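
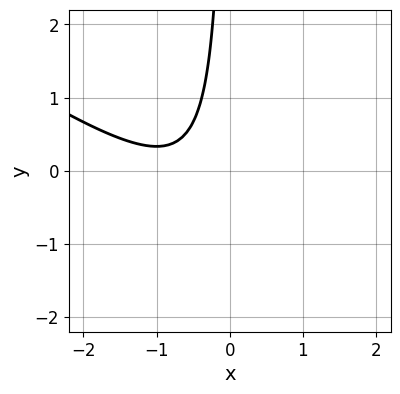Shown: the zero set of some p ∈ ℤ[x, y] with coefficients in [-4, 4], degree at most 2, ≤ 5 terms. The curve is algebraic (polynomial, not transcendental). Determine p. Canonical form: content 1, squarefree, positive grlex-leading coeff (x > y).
Degree: a generic line meets the curve in up to 2 points, so deg p = 2.
From the visible intercepts: no x-intercept at any integer in the box; it misses every integer gridline on the y-axis.
These observations pin down the coefficients.

2*x^2 + 3*x*y + 3*x + 2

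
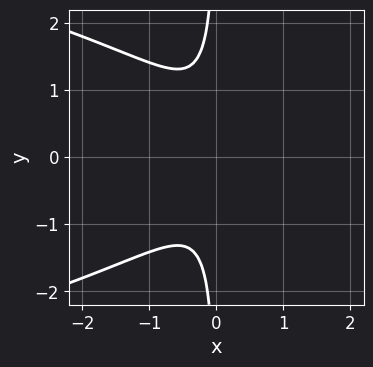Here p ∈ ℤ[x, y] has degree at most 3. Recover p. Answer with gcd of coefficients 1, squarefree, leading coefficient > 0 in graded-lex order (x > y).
1. The degree is 3 — no degree-2 curve has this shape.
2. Symmetries: mirror symmetry y ↦ −y ⇒ only even powers of y.
3. Checking where it meets the axes: no y-intercept at any integer in the box; it misses every integer gridline on the x-axis.
4. The integer polynomial consistent with all of this is the stated p.

2*x*y^2 + 3*x^2 + 1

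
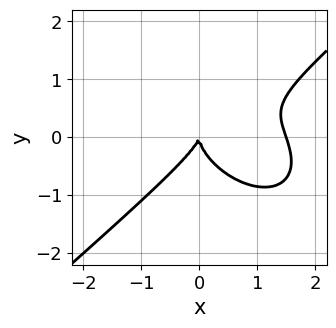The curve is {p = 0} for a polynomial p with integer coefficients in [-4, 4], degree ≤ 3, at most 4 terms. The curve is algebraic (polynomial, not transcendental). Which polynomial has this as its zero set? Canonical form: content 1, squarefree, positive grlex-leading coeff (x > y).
First, deg p = 3. No degree-2 curve has this shape.
Next, from the axis intercepts and sections: one y-axis crossing is at y = 0; one x-axis crossing is at x = 0.
Finally, these observations pin down the coefficients.

2*x^3 - 3*y^3 - 3*x^2 + x*y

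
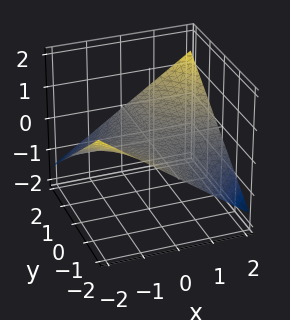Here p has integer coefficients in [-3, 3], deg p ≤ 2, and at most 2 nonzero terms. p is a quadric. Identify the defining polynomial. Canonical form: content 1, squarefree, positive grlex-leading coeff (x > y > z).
x*y - 3*z

Degree: a saddle surface; a quadric, so deg p = 2.
Against the integer gridlines: one z-axis crossing is at z = 0; the visible y-axis segment lies entirely on the surface.
These observations pin down the coefficients. Check: (-1, 0, 0) on the x-axis lies on the surface, and p(-1, 0, 0) = 0. ✓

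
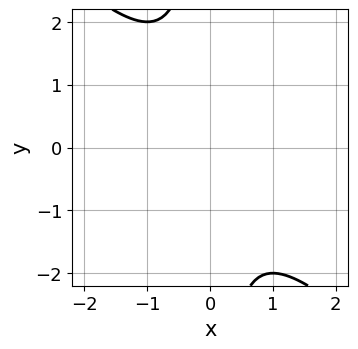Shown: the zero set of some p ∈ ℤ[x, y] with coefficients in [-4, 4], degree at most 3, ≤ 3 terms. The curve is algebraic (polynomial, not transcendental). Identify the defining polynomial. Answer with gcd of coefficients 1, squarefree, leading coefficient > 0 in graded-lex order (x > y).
x^2 + x*y + 1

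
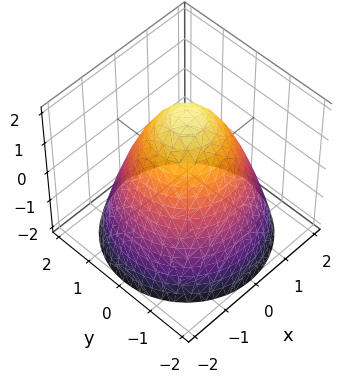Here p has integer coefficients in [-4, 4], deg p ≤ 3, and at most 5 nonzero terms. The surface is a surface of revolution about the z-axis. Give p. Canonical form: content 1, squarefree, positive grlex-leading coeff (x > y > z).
1. deg p = 2.
2. By symmetry, the surface is invariant under rotation about z: p = q(x² + y², z).
3. Reading off the gridlines: a circular section at z = -1 has radius between 1 and 2; it crosses the z-axis at the gridline z = 2.
4. Solving for integer coefficients yields p as stated.

x^2 + y^2 + z - 2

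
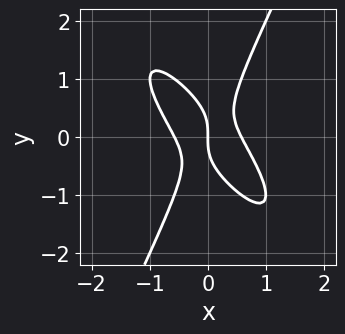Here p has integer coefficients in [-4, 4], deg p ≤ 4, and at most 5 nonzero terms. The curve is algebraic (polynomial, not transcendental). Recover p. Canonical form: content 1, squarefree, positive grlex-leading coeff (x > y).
Degree: a generic line meets the curve in up to 3 points, so deg p = 3.
Reading off the gridlines: it meets the y-axis at y = 0 (among the integer gridlines); it crosses the x-axis at the gridline x = 0.
Solving for integer coefficients yields p as stated.

3*x^3 + 3*x^2*y - y^3 - x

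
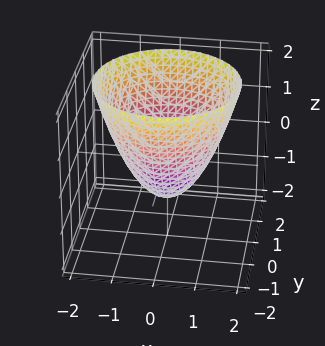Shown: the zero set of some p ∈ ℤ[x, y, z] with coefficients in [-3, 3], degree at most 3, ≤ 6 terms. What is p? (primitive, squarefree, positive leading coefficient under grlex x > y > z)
The degree is 2 — no degree-1 surface has this shape.
Symmetry: every cross-section ⟂ z is a circle, so x, y appear only via x² + y².
Reading off the gridlines: among the integer gridlines, it crosses the y-axis at y ∈ {-1, 1}; the x-axis gridline crossings are at x ∈ {-1, 1}; a circular section at z = 0 has radius exactly 1; it crosses the z-axis at the gridline z = -1.
Matching integer coefficients to the picture gives p.

x^2 + y^2 - z - 1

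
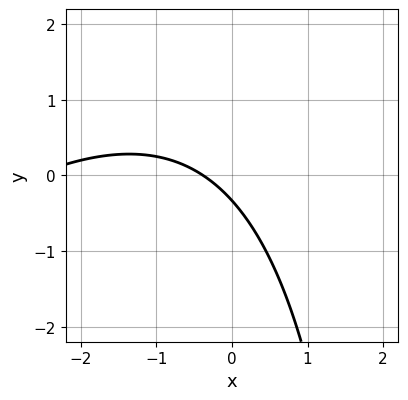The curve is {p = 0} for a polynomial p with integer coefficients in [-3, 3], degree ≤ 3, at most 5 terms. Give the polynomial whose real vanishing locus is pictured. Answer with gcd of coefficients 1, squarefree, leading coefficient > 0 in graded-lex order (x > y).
x^2 - x*y + 3*x + 3*y + 1

1. The degree is 2 — a generic line meets the curve in up to 2 points.
2. Matching integer coefficients to the picture gives p.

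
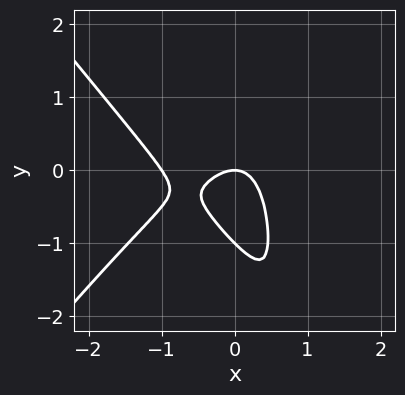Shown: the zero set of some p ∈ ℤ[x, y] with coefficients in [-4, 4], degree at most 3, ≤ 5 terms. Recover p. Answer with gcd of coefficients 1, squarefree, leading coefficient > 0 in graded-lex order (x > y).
The degree is 3 — no degree-2 curve has this shape.
Observable constraints: among the integer gridlines, it crosses the x-axis at x ∈ {-1, 0}; among the integer gridlines, it crosses the y-axis at y ∈ {-1, 0}.
Solving for integer coefficients yields p as stated.

3*x^3 - 2*x*y^2 + 3*x^2 + 2*y^2 + 2*y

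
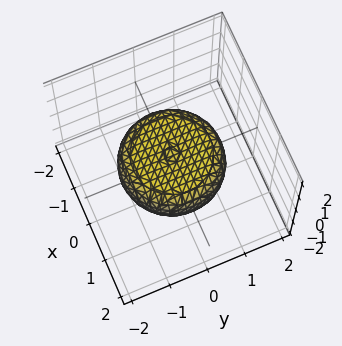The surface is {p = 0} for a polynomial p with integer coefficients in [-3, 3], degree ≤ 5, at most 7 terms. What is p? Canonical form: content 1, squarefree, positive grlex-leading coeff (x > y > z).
x^4 + 2*x^2*y^2 + y^4 - x^2 - y^2 + 3*z^2 - 1

1. The degree is 4 — the shape is more complex than any degree-3 surface.
2. Symmetries: rotational symmetry about the z-axis ⇒ p depends on x, y only through x² + y².
3. Against the integer gridlines: a circular section at z = 0 has radius between 1 and 2.
4. Putting this together gives p.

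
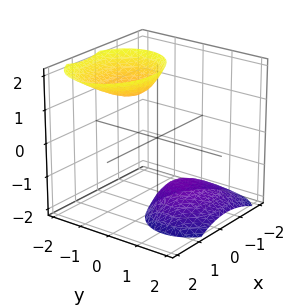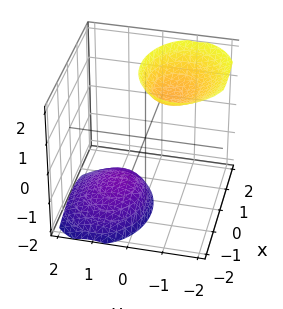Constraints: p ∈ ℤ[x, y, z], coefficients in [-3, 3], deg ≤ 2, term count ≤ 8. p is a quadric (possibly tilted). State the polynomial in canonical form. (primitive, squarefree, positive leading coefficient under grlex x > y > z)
2*x^2 - x*z + 3*y^2 + 3*y*z - z^2 + 3

1. There are 2 components.
2. Degree: a generic line meets the surface in up to 2 points, so deg p = 2.
3. Reading off the gridlines: it misses every integer gridline on the y-axis; no x-intercept at any integer in the box.
4. These observations pin down the coefficients.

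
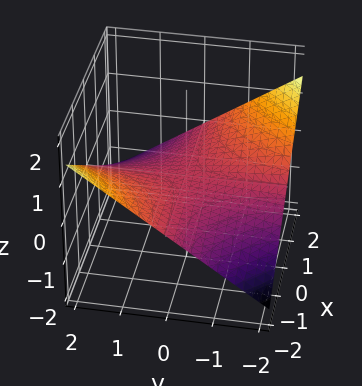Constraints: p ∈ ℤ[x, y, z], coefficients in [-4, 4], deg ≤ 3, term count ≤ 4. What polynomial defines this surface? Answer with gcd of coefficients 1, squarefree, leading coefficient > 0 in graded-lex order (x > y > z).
x*y + 3*z

1. deg p = 2.
2. From the visible intercepts: every point of the x-axis in the box is on the surface; one z-axis crossing is at z = 0.
3. Putting this together gives p.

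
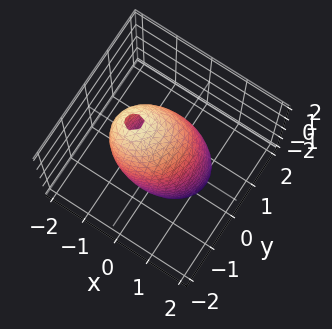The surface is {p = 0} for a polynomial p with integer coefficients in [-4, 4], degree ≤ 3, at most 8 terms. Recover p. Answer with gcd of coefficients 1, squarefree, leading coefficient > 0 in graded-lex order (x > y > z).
3*x^2 - x*y + 2*x*z + 3*y^2 + z^2 - 3

First, deg p = 2. No degree-1 surface has this shape.
Next, reading off the gridlines: among the integer gridlines, it crosses the x-axis at x ∈ {-1, 1}; among the integer gridlines, it crosses the y-axis at y ∈ {-1, 1}.
Finally, together with the visible shape, these determine p as stated.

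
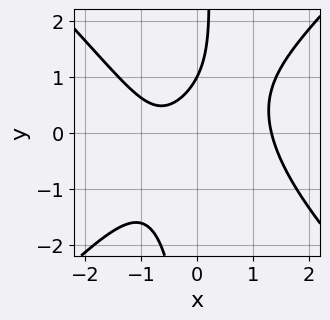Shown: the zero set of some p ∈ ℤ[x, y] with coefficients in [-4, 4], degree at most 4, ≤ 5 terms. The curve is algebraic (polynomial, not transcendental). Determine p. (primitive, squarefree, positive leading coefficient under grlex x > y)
x^3 - x*y^2 - x + y - 1

The degree is 3 — the shape is more complex than any degree-2 curve.
Observable constraints: one y-axis crossing is at y = 1.
Putting this together gives p.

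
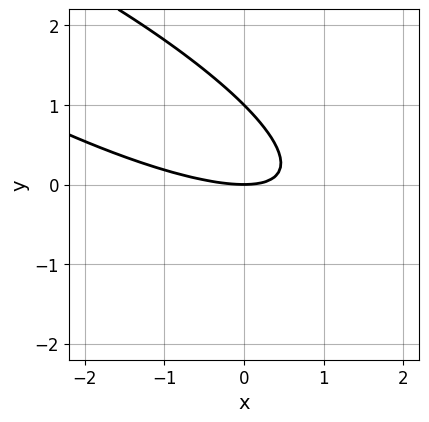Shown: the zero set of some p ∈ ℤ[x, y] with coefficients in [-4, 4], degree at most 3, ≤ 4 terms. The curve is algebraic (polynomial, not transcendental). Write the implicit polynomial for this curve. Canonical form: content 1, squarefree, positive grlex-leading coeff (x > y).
x^2 + 3*x*y + 3*y^2 - 3*y

(a) deg p = 2. No degree-1 curve has this shape.
(b) Checking where it meets the axes: among the integer gridlines, it crosses the y-axis at y ∈ {0, 1}; it meets the x-axis at x = 0 (among the integer gridlines).
(c) Putting this together gives p.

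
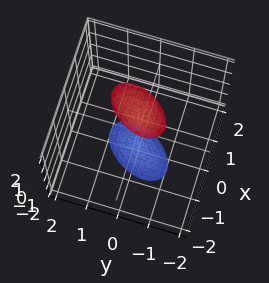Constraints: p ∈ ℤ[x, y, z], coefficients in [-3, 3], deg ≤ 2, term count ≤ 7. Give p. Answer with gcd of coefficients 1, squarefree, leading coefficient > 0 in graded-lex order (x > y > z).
3*x^2 - 2*x*y + 2*y^2 - z^2 + 3

(a) The picture has 2 separate pieces. They look like related sheets of one shape, so recover p as a whole.
(b) deg p = 2. A generic line meets the surface in up to 2 points.
(c) Against the integer gridlines: it misses every integer gridline on the y-axis; it misses every integer gridline on the x-axis.
(d) These observations pin down the coefficients.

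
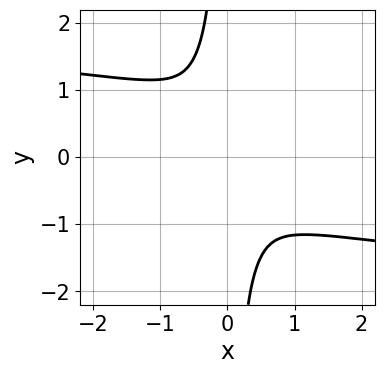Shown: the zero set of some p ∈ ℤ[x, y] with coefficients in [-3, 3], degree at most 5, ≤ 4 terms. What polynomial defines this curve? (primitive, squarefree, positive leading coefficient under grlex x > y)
First, degree: no degree-3 curve has this shape, so deg p = 4.
Finally, solving for integer coefficients yields p as stated.

3*x*y^3 + 2*x^2 + 2*y^2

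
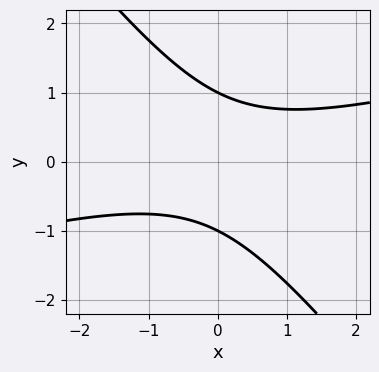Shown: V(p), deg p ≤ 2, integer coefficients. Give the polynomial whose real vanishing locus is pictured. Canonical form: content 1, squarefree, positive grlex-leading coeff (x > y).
x^2 - 3*x*y - 3*y^2 + 3

The degree is 2 — a generic line meets the curve in up to 2 points.
Reading off the gridlines: no x-intercept at any integer in the box; the y-axis gridline crossings are at y ∈ {-1, 1}.
Assembling these constraints gives the stated polynomial.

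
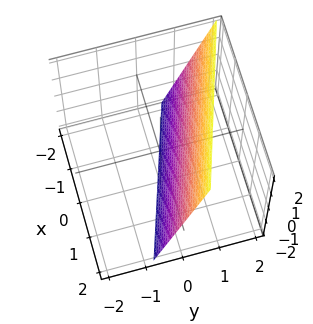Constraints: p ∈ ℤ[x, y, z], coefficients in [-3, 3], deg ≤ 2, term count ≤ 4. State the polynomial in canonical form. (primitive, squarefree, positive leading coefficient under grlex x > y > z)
deg p = 1.
Checking where it meets the axes: it meets the z-axis at z = -2 (among the integer gridlines); it crosses the x-axis at the gridline x = 2.
These observations pin down the coefficients.

x + 3*y - z - 2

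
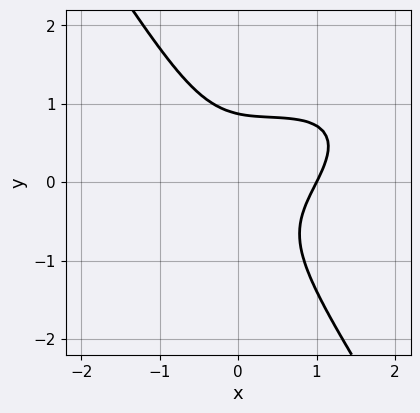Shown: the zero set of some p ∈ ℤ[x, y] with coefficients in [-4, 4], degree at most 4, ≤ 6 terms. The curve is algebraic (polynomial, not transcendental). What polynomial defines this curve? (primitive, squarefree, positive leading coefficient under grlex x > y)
2*x^3 - 3*x^2*y + 2*x*y^2 + 3*y^3 - 2

The degree is 3 — the shape is more complex than any degree-2 curve.
From the axis intercepts and sections: one x-axis crossing is at x = 1.
Together with the visible shape, these determine p as stated.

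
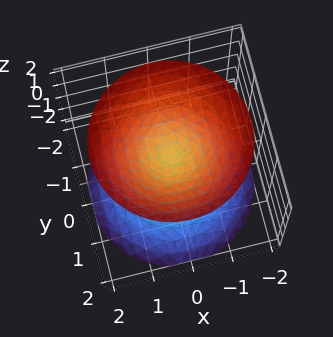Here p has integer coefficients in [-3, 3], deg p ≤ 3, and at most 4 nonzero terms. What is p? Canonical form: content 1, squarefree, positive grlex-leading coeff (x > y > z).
2*x^2 + 2*y^2 - 2*z^2 + 1

(a) I count 2 distinct pieces. Treating them together as one polynomial.
(b) The degree is 2 — two sheets facing apart; a quadric.
(c) Symmetry: the surface is invariant under rotation about z: p = q(x² + y², z); it's symmetric under z → −z, forcing even powers of z.
(d) From the axis intercepts and sections: the surface avoids every integer x-axis point in the box; no y-intercept at any integer in the box.
(e) Matching integer coefficients to the picture gives p.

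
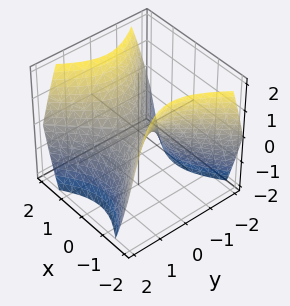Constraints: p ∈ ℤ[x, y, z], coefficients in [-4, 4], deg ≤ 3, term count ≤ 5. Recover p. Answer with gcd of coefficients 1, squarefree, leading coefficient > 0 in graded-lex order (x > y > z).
x^2 - y^2 - z

1. The degree is 2 — a hyperbolic paraboloid; a quadric.
2. Symmetries: mirror symmetry x ↦ −x ⇒ only even powers of x; mirror symmetry y ↦ −y ⇒ only even powers of y.
3. Against the integer gridlines: one z-axis crossing is at z = 0; one y-axis crossing is at y = 0.
4. Solving for integer coefficients yields p as stated.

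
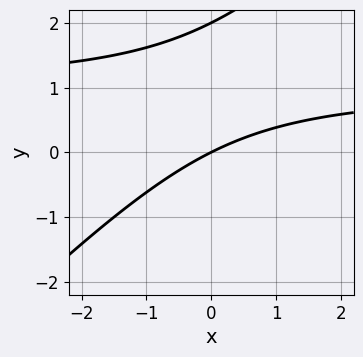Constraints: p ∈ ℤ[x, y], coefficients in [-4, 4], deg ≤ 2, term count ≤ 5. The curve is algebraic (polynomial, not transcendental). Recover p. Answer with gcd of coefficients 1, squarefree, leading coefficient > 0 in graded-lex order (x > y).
x*y - y^2 - x + 2*y

The degree is 2 — no degree-1 curve has this shape.
Against the integer gridlines: the y-axis gridline crossings are at y ∈ {0, 2}; one x-axis crossing is at x = 0.
The integer polynomial consistent with all of this is the stated p.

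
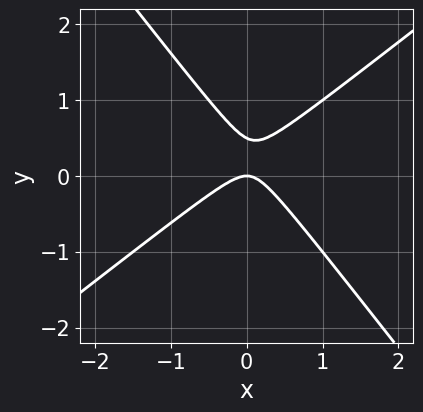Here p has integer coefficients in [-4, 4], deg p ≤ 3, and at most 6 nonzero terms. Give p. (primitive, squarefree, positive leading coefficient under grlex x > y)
First, degree: no degree-1 curve has this shape, so deg p = 2.
Then, checking where it meets the axes: one x-axis crossing is at x = 0; one y-axis crossing is at y = 0.
Finally, these observations pin down the coefficients.

2*x^2 - x*y - 2*y^2 + y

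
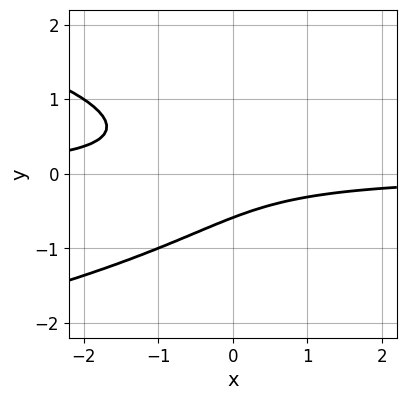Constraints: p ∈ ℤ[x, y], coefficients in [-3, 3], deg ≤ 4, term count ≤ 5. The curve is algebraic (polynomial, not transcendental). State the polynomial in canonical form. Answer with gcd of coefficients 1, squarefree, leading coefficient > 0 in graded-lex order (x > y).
2*y^3 + 2*x*y + y + 1

First, the degree is 3 — the shape is more complex than any degree-2 curve.
Next, observable constraints: the curve avoids every integer x-axis point in the box.
Finally, putting this together gives p.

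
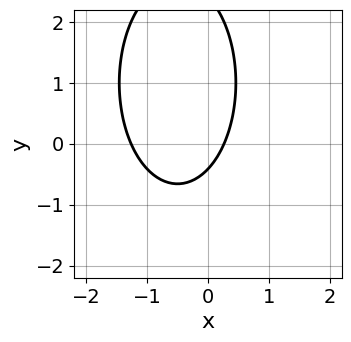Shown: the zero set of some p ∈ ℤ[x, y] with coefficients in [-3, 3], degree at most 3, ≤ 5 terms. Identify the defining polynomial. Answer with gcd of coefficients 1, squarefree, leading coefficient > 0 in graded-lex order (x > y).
3*x^2 + y^2 + 3*x - 2*y - 1

1. Degree: a generic line meets the curve in up to 2 points, so deg p = 2.
2. Putting this together gives p.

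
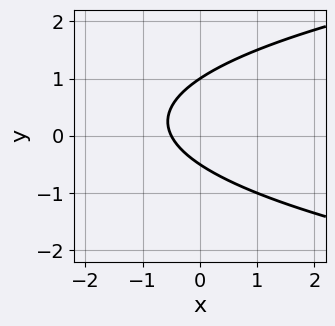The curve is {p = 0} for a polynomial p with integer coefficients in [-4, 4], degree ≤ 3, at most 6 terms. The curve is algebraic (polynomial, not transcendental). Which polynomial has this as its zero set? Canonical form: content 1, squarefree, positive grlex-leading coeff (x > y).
(a) Degree: no degree-1 curve has this shape, so deg p = 2.
(b) From the visible intercepts: it crosses the y-axis at the gridline y = 1.
(c) Assembling these constraints gives the stated polynomial.

2*y^2 - 2*x - y - 1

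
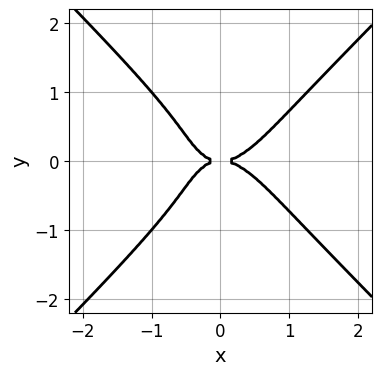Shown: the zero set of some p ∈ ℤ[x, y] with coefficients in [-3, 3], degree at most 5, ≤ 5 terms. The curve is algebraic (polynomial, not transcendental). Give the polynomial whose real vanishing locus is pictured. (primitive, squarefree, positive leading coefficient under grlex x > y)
(a) The degree is 4 — no degree-3 curve has this shape.
(b) Symmetries: the y ↦ −y reflection is a symmetry, so y appears only in even powers.
(c) Observable constraints: one x-axis crossing is at x = 0; one y-axis crossing is at y = 0.
(d) Assembling these constraints gives the stated polynomial.

3*x^4 - 3*y^4 - 2*x*y^2 - 2*y^2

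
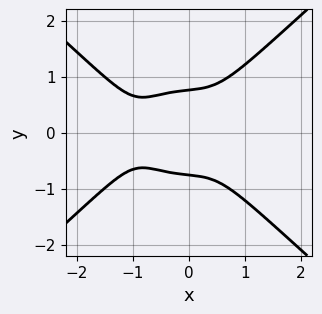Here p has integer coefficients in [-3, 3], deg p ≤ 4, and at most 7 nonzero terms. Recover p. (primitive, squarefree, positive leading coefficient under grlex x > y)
2*x^4 - 3*y^4 + 2*x^3 + x*y^2 + 1

(a) The degree is 4 — the shape is more complex than any degree-3 curve.
(b) Symmetries: the y ↦ −y reflection is a symmetry, so y appears only in even powers.
(c) From the axis intercepts and sections: no x-intercept at any integer in the box.
(d) Matching integer coefficients to the picture gives p.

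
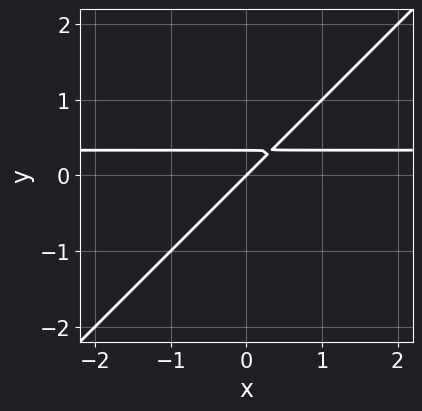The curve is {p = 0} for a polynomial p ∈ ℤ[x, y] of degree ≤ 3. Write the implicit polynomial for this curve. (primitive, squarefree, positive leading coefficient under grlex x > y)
3*x*y - 3*y^2 - x + y

The degree is 2 — the shape is more complex than any degree-1 curve.
From the axis intercepts and sections: one y-axis crossing is at y = 0; it crosses the x-axis at the gridline x = 0.
Fitting integer coefficients to these (and the overall shape) gives p.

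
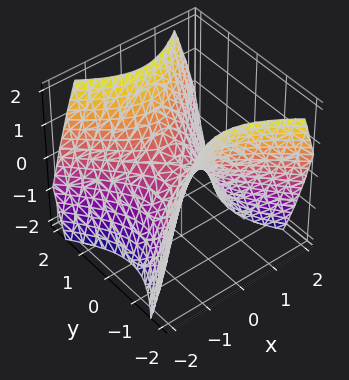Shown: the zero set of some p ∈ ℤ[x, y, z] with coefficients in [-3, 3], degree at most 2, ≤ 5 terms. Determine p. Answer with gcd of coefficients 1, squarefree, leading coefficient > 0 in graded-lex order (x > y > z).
x^2 - y^2 + z

(a) The degree is 2 — a hyperbolic paraboloid; a quadric.
(b) Symmetries: mirror symmetry y ↦ −y ⇒ only even powers of y; mirror symmetry x ↦ −x ⇒ only even powers of x.
(c) From the visible intercepts: it meets the y-axis at y = 0 (among the integer gridlines); it crosses the x-axis at the gridline x = 0; it meets the z-axis at z = 0 (among the integer gridlines).
(d) The integer polynomial consistent with all of this is the stated p.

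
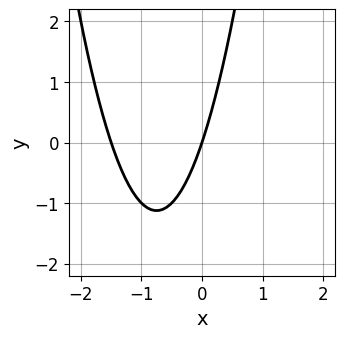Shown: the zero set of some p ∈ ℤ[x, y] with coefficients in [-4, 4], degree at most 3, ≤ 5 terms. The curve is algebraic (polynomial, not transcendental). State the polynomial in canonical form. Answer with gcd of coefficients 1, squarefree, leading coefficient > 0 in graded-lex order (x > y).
2*x^2 + 3*x - y

First, the degree is 2 — the shape is more complex than any degree-1 curve.
Next, observable constraints: it meets the y-axis at y = 0 (among the integer gridlines); it meets the x-axis at x = 0 (among the integer gridlines).
Finally, solving for integer coefficients yields p as stated.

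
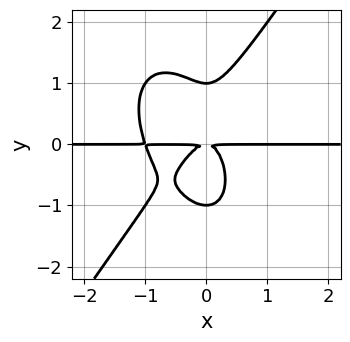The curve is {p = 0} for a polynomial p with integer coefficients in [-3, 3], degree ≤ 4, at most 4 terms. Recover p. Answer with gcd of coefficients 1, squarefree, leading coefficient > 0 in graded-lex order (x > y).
First, degree: no degree-3 curve has this shape, so deg p = 4.
Next, against the integer gridlines: every point of the x-axis in the box is on the curve; among the integer gridlines, it crosses the y-axis at y ∈ {-1, 1}.
Finally, assembling these constraints gives the stated polynomial.

3*x^3*y - y^4 + 3*x^2*y + y^2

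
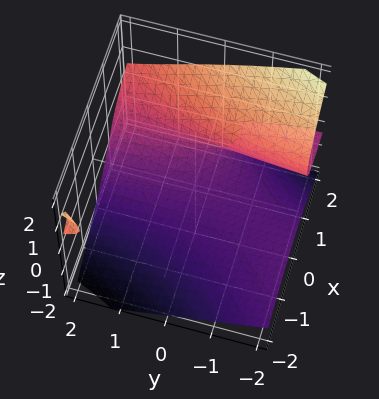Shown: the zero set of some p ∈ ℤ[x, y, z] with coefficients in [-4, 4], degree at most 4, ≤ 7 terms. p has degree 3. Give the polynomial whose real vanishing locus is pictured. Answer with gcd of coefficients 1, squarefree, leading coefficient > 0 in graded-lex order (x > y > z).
I count 2 distinct pieces. Treating them together as one polynomial.
deg p = 3. The shape is more complex than any degree-2 surface.
From the visible intercepts: it misses every integer gridline on the y-axis; one z-axis crossing is at z = -1.
Assembling these constraints gives the stated polynomial. Check: (1, 0, 0) on the x-axis lies on the surface, and p(1, 0, 0) = 0. ✓

x^2*z - 2*x*y*z - 3*z^3 + 3*x - 3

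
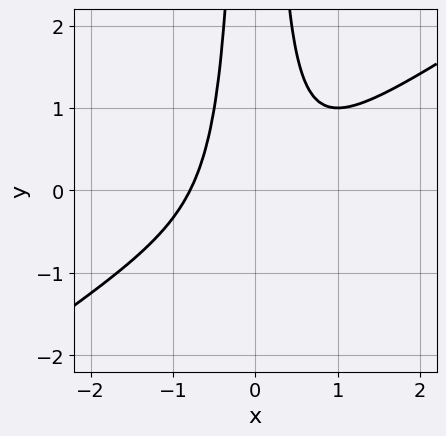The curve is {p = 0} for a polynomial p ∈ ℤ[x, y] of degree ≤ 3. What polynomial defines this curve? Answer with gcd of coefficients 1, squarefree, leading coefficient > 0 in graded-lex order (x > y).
First, degree: a generic line meets the curve in up to 3 points, so deg p = 3.
Then, reading off the gridlines: the curve avoids every integer y-axis point in the box.
Finally, fitting integer coefficients to these (and the overall shape) gives p.

2*x^3 - 3*x^2*y + 1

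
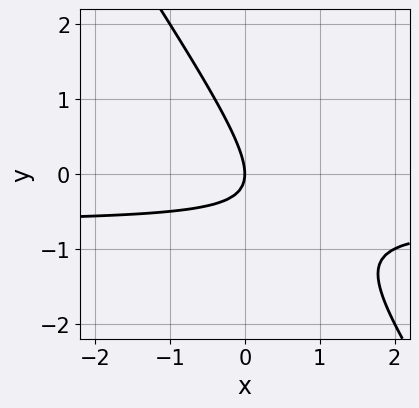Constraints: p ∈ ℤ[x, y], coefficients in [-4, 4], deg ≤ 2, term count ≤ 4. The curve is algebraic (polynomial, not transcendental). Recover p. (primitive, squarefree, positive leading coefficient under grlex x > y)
3*x*y + 2*y^2 + 2*x

The degree is 2 — the shape is more complex than any degree-1 curve.
From the axis intercepts and sections: it meets the x-axis at x = 0 (among the integer gridlines); it crosses the y-axis at the gridline y = 0.
Together with the visible shape, these determine p as stated.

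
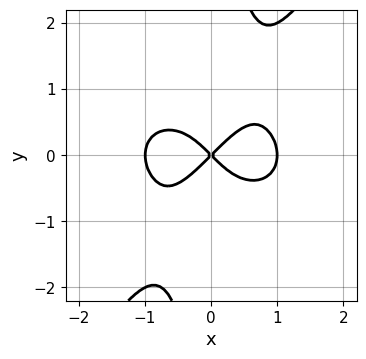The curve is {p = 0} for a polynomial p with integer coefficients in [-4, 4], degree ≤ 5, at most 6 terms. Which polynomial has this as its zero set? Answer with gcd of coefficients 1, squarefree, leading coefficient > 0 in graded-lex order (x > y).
x^4 + x^2*y^2 - x*y^3 - x^2 + y^2

First, the degree is 4 — the shape is more complex than any degree-3 curve.
Next, from the axis intercepts and sections: it crosses the y-axis at the gridline y = 0; among the integer gridlines, it crosses the x-axis at x ∈ {-1, 0, 1}.
Finally, these observations pin down the coefficients.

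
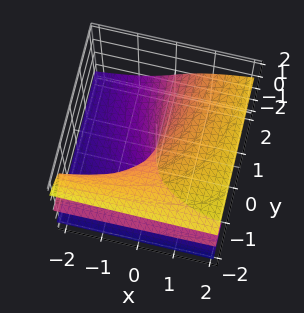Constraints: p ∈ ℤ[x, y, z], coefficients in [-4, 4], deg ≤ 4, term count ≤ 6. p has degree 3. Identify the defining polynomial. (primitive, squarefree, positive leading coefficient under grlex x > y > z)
1. Degree: no degree-2 surface has this shape, so deg p = 3.
2. Checking where it meets the axes: it meets the x-axis at x = 0 (among the integer gridlines); every point of the y-axis in the box is on the surface; it crosses the z-axis at the gridline z = 0.
3. These observations pin down the coefficients.

2*z^3 - x*y + 2*y*z - 2*x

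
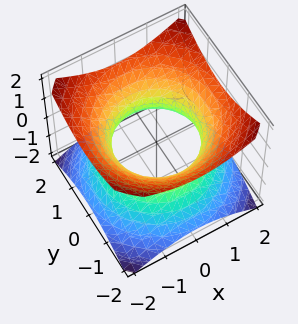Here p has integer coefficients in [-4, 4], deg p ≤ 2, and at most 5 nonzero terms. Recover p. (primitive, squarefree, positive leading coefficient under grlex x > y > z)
(a) Degree: a generic line meets the surface in up to 2 points, so deg p = 2.
(b) Symmetries: rotational symmetry about the z-axis ⇒ p depends on x, y only through x² + y².
(c) Checking where it meets the axes: no z-intercept at any integer in the box; a circular section at z = 0 has radius between 1 and 2.
(d) Assembling these constraints gives the stated polynomial.

2*x^2 + 2*y^2 - 3*z^2 - 3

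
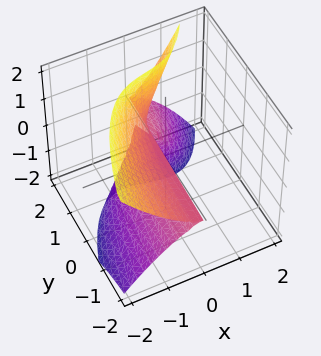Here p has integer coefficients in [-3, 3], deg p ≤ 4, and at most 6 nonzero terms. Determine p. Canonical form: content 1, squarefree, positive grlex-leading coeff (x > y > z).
2*x^3 - 2*y*z^2 + x*z + 2*z^2

First, the degree is 3 — no degree-2 surface has this shape.
Next, reading off the gridlines: it crosses the x-axis at the gridline x = 0; one z-axis crossing is at z = 0; every point of the y-axis in the box is on the surface.
Finally, these observations pin down the coefficients.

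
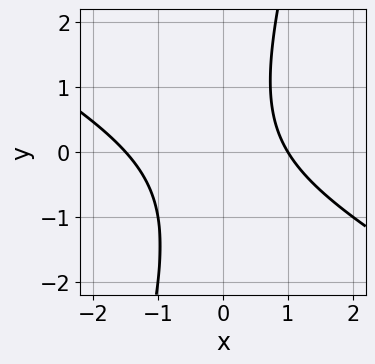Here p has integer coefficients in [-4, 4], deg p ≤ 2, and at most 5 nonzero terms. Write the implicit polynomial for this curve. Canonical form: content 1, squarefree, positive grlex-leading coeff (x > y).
The degree is 2 — a generic line meets the curve in up to 2 points.
From the visible intercepts: it crosses the x-axis at the gridline x = 1; it misses every integer gridline on the y-axis.
Solving for integer coefficients yields p as stated.

2*x^2 + 3*x*y - y^2 + x - 3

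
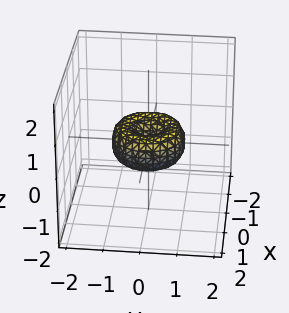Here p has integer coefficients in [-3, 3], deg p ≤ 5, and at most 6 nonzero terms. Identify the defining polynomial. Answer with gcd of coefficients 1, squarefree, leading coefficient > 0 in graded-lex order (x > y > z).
x^4 + 2*x^2*y^2 + y^4 - x^2 - y^2 + z^2

(a) The degree is 4 — the shape is more complex than any degree-3 surface.
(b) Symmetry: the z-axis is an axis of rotation, so x and y enter only as x² + y².
(c) Observable constraints: a circular section at z = 0 has radius exactly 1; the x-axis gridline crossings are at x ∈ {-1, 0, 1}; it meets the z-axis at z = 0 (among the integer gridlines).
(d) The integer polynomial consistent with all of this is the stated p.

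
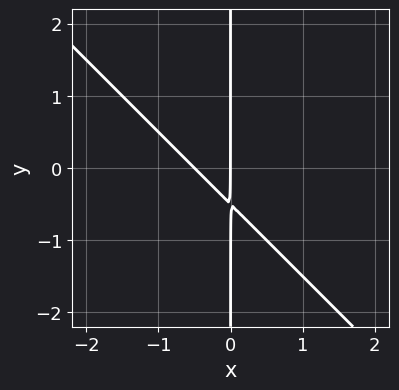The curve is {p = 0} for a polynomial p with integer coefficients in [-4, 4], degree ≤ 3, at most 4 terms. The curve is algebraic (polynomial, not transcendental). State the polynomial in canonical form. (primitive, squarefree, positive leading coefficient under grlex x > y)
2*x^2 + 2*x*y + x

(a) The degree is 2 — the shape is more complex than any degree-1 curve.
(b) Reading off the gridlines: every point of the y-axis in the box is on the curve; it crosses the x-axis at the gridline x = 0.
(c) Assembling these constraints gives the stated polynomial.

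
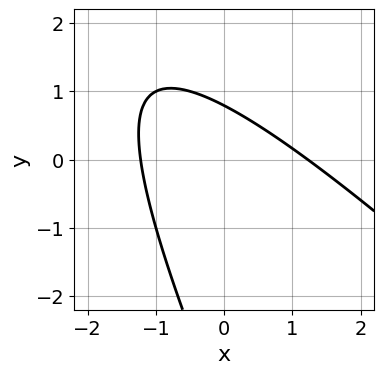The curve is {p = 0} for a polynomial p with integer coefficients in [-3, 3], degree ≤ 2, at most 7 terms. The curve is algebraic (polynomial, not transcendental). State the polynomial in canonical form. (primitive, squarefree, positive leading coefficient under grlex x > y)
2*x^2 + 3*x*y + y^2 + 3*y - 3

deg p = 2. A generic line meets the curve in up to 2 points.
The integer polynomial consistent with all of this is the stated p.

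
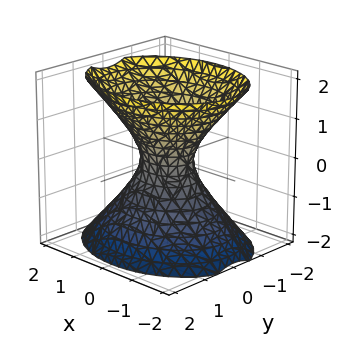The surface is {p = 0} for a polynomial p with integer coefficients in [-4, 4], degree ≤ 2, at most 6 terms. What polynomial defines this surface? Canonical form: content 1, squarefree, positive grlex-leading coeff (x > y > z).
Degree: one connected sheet with a waist; a quadric, so deg p = 2.
Symmetries: mirror symmetry y ↦ −y ⇒ only even powers of y; it's symmetric under z → −z, forcing even powers of z; mirror symmetry x ↦ −x ⇒ only even powers of x.
Observable constraints: the surface avoids every integer z-axis point in the box.
Matching integer coefficients to the picture gives p.

2*x^2 + 3*y^2 - 2*z^2 - 1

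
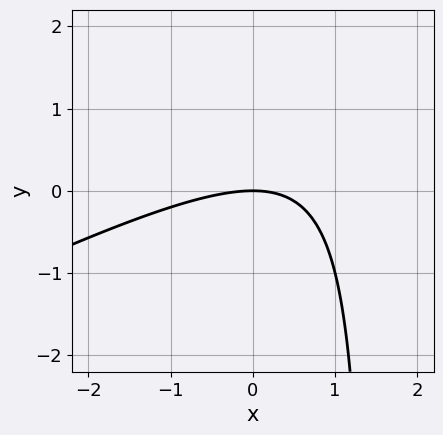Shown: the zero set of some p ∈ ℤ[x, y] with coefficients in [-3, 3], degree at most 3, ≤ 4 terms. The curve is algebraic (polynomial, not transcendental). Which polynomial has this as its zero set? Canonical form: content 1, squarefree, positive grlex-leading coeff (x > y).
x^2 - 2*x*y + 3*y

The degree is 2 — no degree-1 curve has this shape.
From the visible intercepts: one y-axis crossing is at y = 0; it crosses the x-axis at the gridline x = 0.
Putting this together gives p.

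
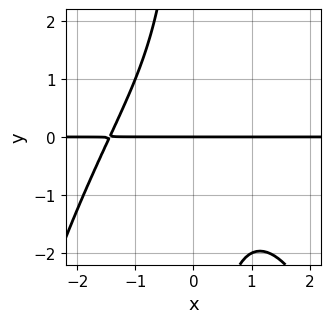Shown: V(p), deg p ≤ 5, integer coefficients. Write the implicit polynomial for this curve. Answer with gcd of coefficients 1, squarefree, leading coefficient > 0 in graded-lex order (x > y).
x^3*y + 2*x*y^2 + 3*y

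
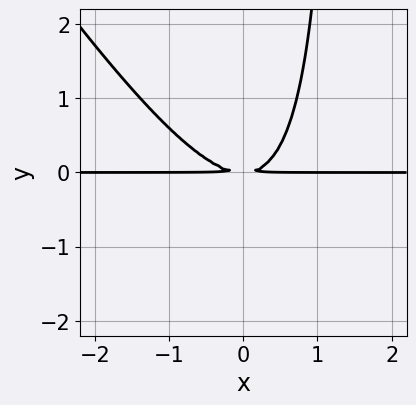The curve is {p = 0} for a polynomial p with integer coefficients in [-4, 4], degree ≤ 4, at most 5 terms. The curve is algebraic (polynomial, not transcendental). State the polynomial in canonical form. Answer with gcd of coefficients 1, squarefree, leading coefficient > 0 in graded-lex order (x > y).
(a) deg p = 3. A generic line meets the curve in up to 3 points.
(b) From the visible intercepts: every point of the x-axis in the box is on the curve.
(c) Solving for integer coefficients yields p as stated.

3*x^2*y + 2*x*y^2 - 3*y^2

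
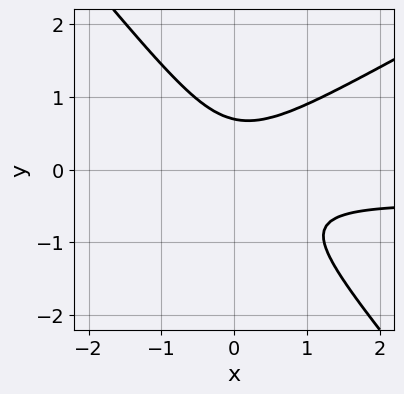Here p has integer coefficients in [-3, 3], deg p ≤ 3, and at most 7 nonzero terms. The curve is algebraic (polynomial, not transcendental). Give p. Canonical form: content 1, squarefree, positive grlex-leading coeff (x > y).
2*x^2*y - 2*x*y^2 - 3*y^3 + x^2 + 1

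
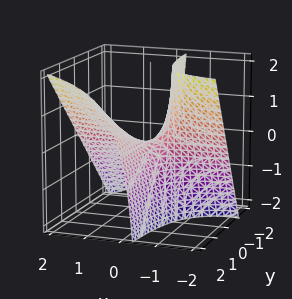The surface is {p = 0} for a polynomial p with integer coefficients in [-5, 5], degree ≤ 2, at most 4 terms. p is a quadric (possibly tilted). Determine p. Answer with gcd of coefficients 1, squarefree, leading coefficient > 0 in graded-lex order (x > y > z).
4*x*y - 3*x*z - 2*z

1. The degree is 2 — no degree-1 surface has this shape.
2. Reading off the gridlines: the visible x-axis segment lies entirely on the surface; it meets the z-axis at z = 0 (among the integer gridlines); every point of the y-axis in the box is on the surface.
3. Solving for integer coefficients yields p as stated.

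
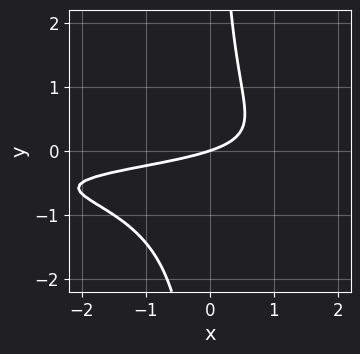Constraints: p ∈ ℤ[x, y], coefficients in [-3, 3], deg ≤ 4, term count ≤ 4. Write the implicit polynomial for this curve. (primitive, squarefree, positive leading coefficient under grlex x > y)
3*x*y^2 + 2*x*y + x - 3*y

The degree is 3 — a generic line meets the curve in up to 3 points.
Checking where it meets the axes: one x-axis crossing is at x = 0; one y-axis crossing is at y = 0.
Fitting integer coefficients to these (and the overall shape) gives p.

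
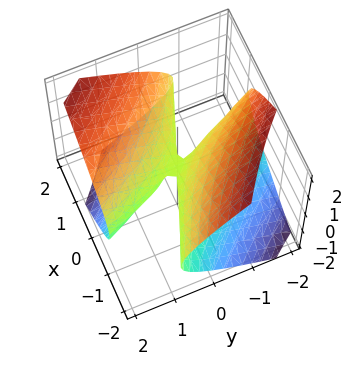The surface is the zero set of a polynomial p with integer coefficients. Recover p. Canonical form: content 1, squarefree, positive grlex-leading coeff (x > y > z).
1. The degree is 2 — the shape is more complex than any degree-1 surface.
2. Against the integer gridlines: it crosses the z-axis at the gridline z = 0; it crosses the x-axis at the gridline x = 0; one y-axis crossing is at y = 0.
3. Putting this together gives p.

x^2 + 3*x*y + y^2 - y*z - 3*z^2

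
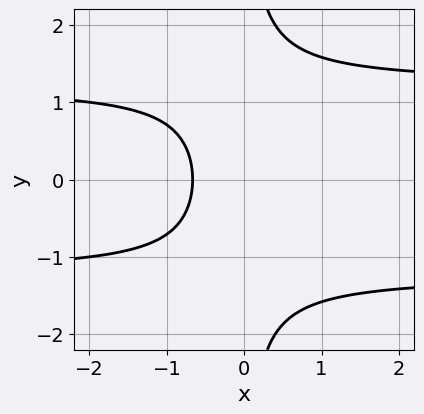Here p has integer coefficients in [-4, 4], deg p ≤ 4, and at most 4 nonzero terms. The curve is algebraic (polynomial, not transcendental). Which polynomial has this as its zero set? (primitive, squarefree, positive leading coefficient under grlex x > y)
(a) deg p = 3.
(b) Symmetries: mirror symmetry y ↦ −y ⇒ only even powers of y.
(c) Against the integer gridlines: it misses every integer gridline on the y-axis.
(d) Assembling these constraints gives the stated polynomial.

2*x*y^2 - 3*x - 2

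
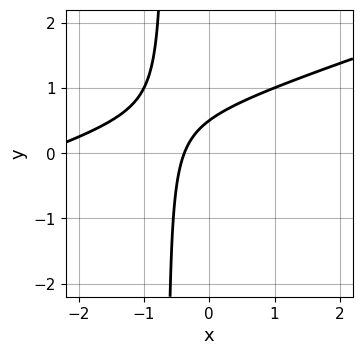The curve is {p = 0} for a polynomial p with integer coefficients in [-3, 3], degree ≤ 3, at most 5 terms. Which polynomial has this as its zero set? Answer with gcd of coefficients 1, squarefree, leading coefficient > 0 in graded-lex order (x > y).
x^2 - 3*x*y + 3*x - 2*y + 1

First, deg p = 2. The shape is more complex than any degree-1 curve.
Finally, solving for integer coefficients yields p as stated.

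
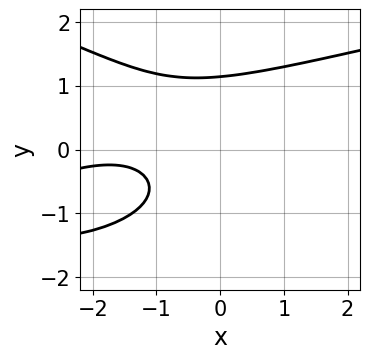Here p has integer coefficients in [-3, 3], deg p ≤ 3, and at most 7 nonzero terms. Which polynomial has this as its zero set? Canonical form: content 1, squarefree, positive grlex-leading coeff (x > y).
2*y^3 - x^2 + 2*x*y - 3*x - 3

(a) The degree is 3 — a generic line meets the curve in up to 3 points.
(b) Observable constraints: the curve avoids every integer x-axis point in the box.
(c) Together with the visible shape, these determine p as stated.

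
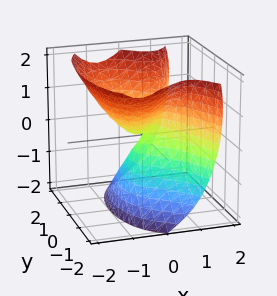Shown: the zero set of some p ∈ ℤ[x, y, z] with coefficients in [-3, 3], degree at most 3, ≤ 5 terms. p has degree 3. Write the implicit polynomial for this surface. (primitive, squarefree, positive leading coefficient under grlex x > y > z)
3*x^3 - 3*x*z - 2*y^2 + 2*z^2

(a) Degree: the shape is more complex than any degree-2 surface, so deg p = 3.
(b) Reading off the gridlines: one y-axis crossing is at y = 0; it crosses the x-axis at the gridline x = 0; one z-axis crossing is at z = 0.
(c) Fitting integer coefficients to these (and the overall shape) gives p.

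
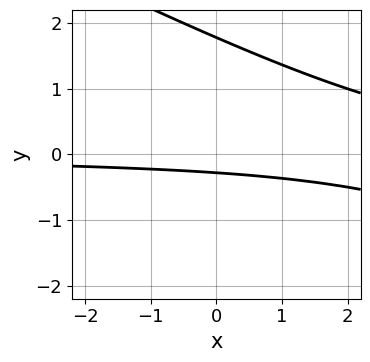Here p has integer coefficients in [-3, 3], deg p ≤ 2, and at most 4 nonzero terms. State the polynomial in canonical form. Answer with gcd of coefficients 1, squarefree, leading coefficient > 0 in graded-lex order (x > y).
Degree: no degree-1 curve has this shape, so deg p = 2.
Checking where it meets the axes: it misses every integer gridline on the x-axis.
These observations pin down the coefficients.

x*y + 2*y^2 - 3*y - 1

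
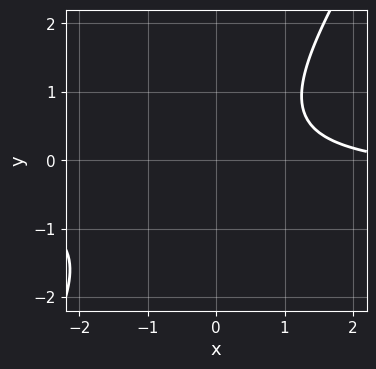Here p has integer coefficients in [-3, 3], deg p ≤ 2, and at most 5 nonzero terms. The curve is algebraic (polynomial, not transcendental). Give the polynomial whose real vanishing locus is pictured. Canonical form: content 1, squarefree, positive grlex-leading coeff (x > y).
3*x*y - 2*y^2 + x - 3

Degree: a generic line meets the curve in up to 2 points, so deg p = 2.
From the axis intercepts and sections: no y-intercept at any integer in the box; the curve avoids every integer x-axis point in the box.
Matching integer coefficients to the picture gives p.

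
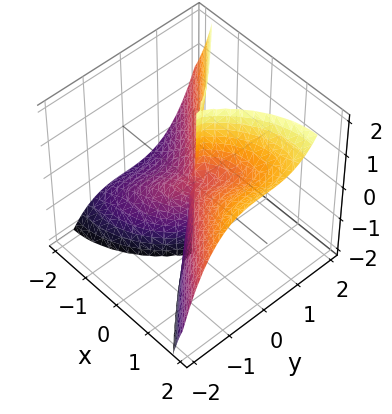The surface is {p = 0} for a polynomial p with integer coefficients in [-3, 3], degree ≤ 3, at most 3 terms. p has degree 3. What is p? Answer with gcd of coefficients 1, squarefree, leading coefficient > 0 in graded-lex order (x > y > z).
2*x^3 - 3*x^2*z + 3*y^3

(a) Degree: a generic line meets the surface in up to 3 points, so deg p = 3.
(b) Checking where it meets the axes: it crosses the x-axis at the gridline x = 0; it crosses the y-axis at the gridline y = 0.
(c) Fitting integer coefficients to these (and the overall shape) gives p. Check: (0, 0, -2) on the z-axis lies on the surface, and p(0, 0, -2) = 0. ✓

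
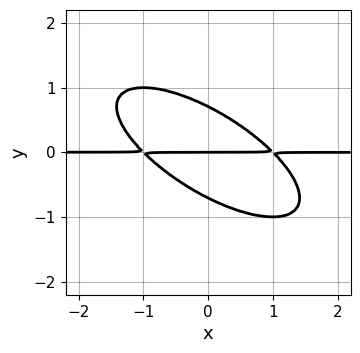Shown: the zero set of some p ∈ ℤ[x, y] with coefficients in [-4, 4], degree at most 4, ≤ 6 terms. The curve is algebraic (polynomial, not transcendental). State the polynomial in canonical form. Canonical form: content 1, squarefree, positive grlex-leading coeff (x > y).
deg p = 3.
From the axis intercepts and sections: it crosses the y-axis at the gridline y = 0; every point of the x-axis in the box is on the curve.
The integer polynomial consistent with all of this is the stated p.

x^2*y + 2*x*y^2 + 2*y^3 - y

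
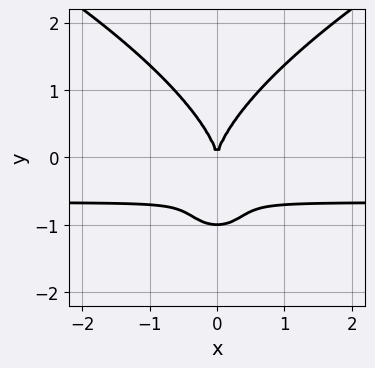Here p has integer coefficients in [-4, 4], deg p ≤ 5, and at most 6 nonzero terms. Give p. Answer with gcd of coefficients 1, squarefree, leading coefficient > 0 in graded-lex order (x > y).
(a) deg p = 4.
(b) Symmetries: the x ↦ −x reflection is a symmetry, so x appears only in even powers.
(c) From the visible intercepts: the y-axis gridline crossings are at y ∈ {-1, 0}; it meets the x-axis at x = 0 (among the integer gridlines).
(d) Fitting integer coefficients to these (and the overall shape) gives p.

y^4 - 3*x^2*y + y^3 - 2*x^2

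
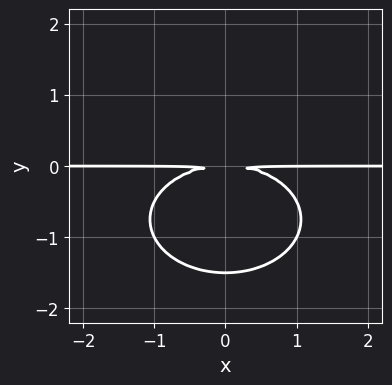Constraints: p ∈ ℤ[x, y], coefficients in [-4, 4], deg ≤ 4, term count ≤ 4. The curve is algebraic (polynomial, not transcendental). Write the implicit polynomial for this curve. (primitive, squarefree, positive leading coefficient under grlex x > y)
1. deg p = 3.
2. Symmetries: mirror symmetry x ↦ −x ⇒ only even powers of x.
3. Reading off the gridlines: the visible x-axis segment lies entirely on the curve.
4. Together with the visible shape, these determine p as stated.

x^2*y + 2*y^3 + 3*y^2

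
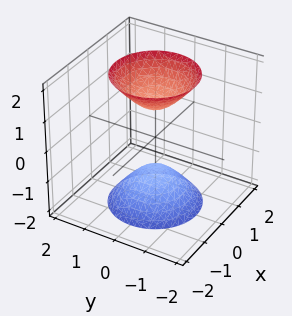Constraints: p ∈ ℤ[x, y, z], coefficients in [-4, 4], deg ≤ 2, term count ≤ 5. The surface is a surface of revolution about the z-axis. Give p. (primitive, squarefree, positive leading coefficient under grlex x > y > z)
2*x^2 + 2*y^2 - z^2 + 1

(a) There are 2 components.
(b) deg p = 2.
(c) Symmetries: rotational symmetry about the z-axis ⇒ p depends on x, y only through x² + y².
(d) From the axis intercepts and sections: no x-intercept at any integer in the box; it misses every integer gridline on the y-axis.
(e) Putting this together gives p.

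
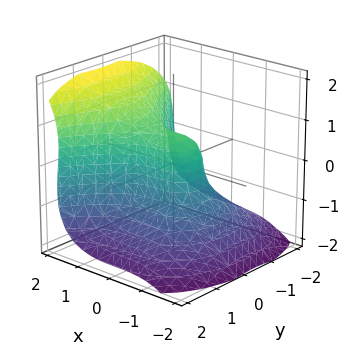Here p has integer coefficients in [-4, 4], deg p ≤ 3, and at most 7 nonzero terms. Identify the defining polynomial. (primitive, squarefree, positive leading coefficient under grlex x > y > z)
(a) deg p = 3. A generic line meets the surface in up to 3 points.
(b) Solving for integer coefficients yields p as stated.

2*x^3 - 2*z^3 - 3*y^2 + y*z + 1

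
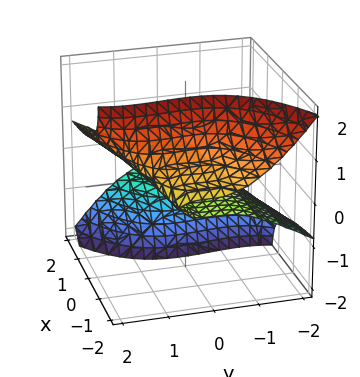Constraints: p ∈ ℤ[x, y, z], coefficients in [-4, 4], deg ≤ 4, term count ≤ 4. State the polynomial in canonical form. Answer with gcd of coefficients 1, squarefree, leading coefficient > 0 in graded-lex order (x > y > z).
1. deg p = 3. The shape is more complex than any degree-2 surface.
2. Observable constraints: every point of the x-axis in the box is on the surface; it meets the y-axis at y = 0 (among the integer gridlines); it crosses the z-axis at the gridline z = 0.
3. Fitting integer coefficients to these (and the overall shape) gives p.

3*x*z^2 - y^3 + y^2*z + 3*z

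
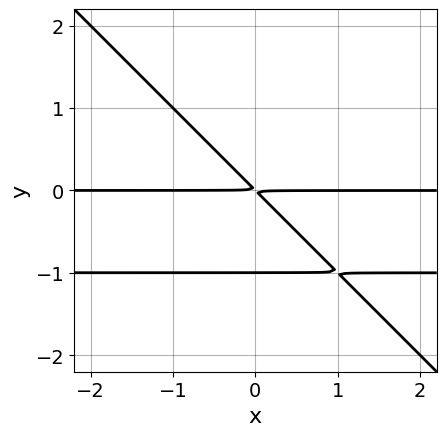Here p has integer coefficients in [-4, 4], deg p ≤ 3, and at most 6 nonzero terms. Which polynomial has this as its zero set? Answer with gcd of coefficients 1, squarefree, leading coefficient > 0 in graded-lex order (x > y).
x*y^2 + y^3 + x*y + y^2

deg p = 3. The shape is more complex than any degree-2 curve.
Checking where it meets the axes: it meets the y-axis at y = -1 (among the integer gridlines); every point of the x-axis in the box is on the curve.
Together with the visible shape, these determine p as stated.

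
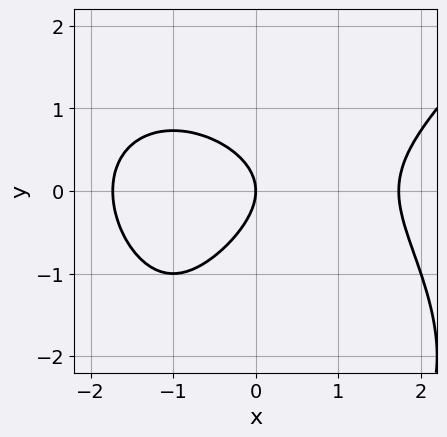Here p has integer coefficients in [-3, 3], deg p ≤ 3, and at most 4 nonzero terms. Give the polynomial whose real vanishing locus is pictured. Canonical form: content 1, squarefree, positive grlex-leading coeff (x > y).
x^3 - y^3 - 3*y^2 - 3*x

1. deg p = 3. A generic line meets the curve in up to 3 points.
2. From the axis intercepts and sections: one x-axis crossing is at x = 0; it crosses the y-axis at the gridline y = 0.
3. Matching integer coefficients to the picture gives p.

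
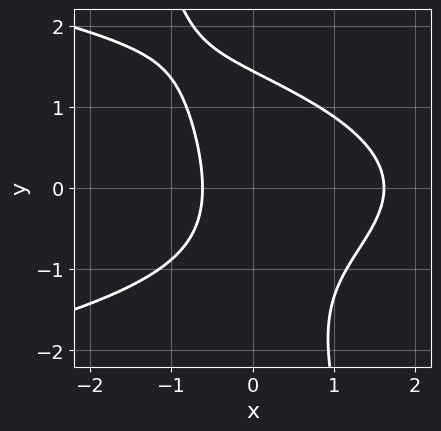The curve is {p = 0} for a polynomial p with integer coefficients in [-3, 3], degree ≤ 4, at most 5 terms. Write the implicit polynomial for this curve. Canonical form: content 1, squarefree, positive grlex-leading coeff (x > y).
First, degree: the shape is more complex than any degree-2 curve, so deg p = 3.
Finally, putting this together gives p.

3*x*y^2 + y^3 + 3*x^2 - 3*x - 3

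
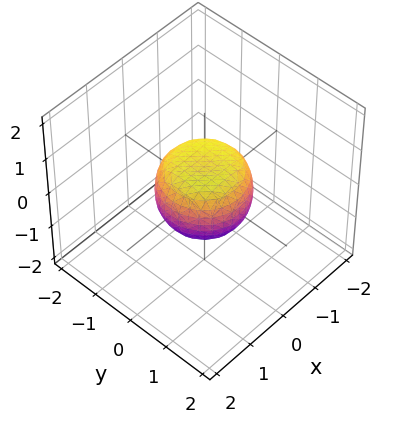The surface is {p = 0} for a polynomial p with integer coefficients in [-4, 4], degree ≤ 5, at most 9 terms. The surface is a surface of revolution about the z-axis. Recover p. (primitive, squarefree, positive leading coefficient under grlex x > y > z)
(a) Degree: a generic line meets the surface in up to 4 points, so deg p = 4.
(b) Symmetries: rotational symmetry about the z-axis ⇒ p depends on x, y only through x² + y².
(c) Checking where it meets the axes: among the integer gridlines, it crosses the x-axis at x ∈ {-1, 1}; a circular section at z = 0 has radius exactly 1; the y-axis gridline crossings are at y ∈ {-1, 1}.
(d) The integer polynomial consistent with all of this is the stated p.

2*x^4 + 4*x^2*y^2 + 2*y^4 - x^2 - y^2 + 2*z^2 - 1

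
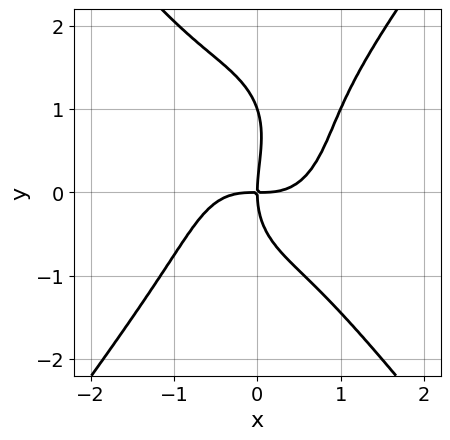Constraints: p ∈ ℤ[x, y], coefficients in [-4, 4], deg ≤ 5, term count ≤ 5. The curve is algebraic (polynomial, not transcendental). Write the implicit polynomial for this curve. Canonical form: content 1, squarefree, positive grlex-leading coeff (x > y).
3*x^4 - y^4 + y^3 - 3*x*y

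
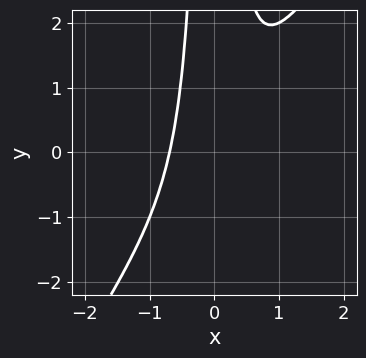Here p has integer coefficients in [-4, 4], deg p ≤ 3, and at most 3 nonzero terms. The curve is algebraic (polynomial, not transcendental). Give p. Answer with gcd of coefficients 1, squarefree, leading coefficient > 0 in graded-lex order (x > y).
1. The degree is 3 — no degree-2 curve has this shape.
2. From the visible intercepts: no y-intercept at any integer in the box.
3. Together with the visible shape, these determine p as stated.

3*x^3 - 2*x^2*y + 1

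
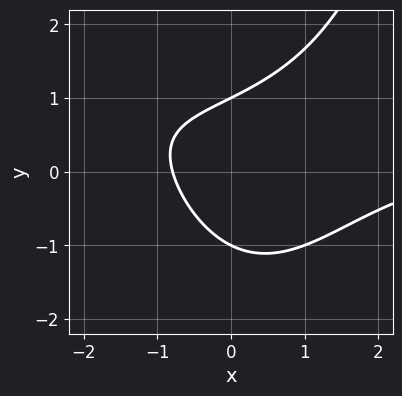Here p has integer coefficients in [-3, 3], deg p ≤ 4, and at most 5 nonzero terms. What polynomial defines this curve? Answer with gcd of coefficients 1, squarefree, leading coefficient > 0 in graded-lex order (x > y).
2*x^2*y - x^2 - 3*y^2 + 3*x + 3

(a) The degree is 3 — the shape is more complex than any degree-2 curve.
(b) Reading off the gridlines: among the integer gridlines, it crosses the y-axis at y ∈ {-1, 1}.
(c) Assembling these constraints gives the stated polynomial.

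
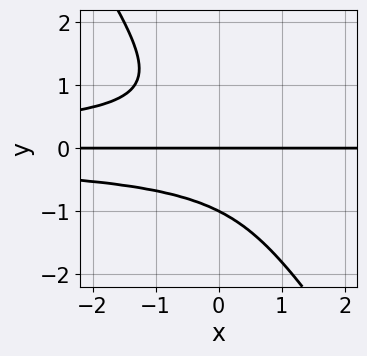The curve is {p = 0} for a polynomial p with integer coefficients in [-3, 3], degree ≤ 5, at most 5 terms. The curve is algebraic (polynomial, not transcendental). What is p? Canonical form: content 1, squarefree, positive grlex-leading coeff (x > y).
Degree: no degree-3 curve has this shape, so deg p = 4.
Reading off the gridlines: the y-axis gridline crossings are at y ∈ {-1, 0}; every point of the x-axis in the box is on the curve.
Putting this together gives p.

3*x*y^3 + 2*y^4 + 2*y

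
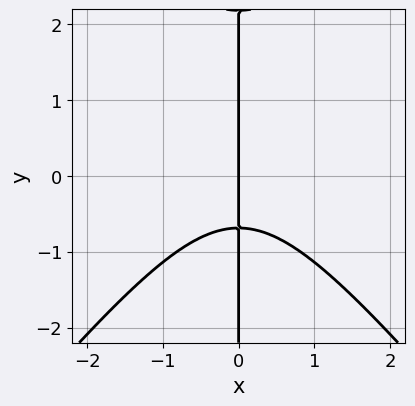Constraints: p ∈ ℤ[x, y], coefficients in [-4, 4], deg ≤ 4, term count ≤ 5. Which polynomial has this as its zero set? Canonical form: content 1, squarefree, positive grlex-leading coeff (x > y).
3*x^3 - 2*x*y^2 + 3*x*y + 3*x

(a) deg p = 3.
(b) From the axis intercepts and sections: every point of the y-axis in the box is on the curve; one x-axis crossing is at x = 0.
(c) Fitting integer coefficients to these (and the overall shape) gives p.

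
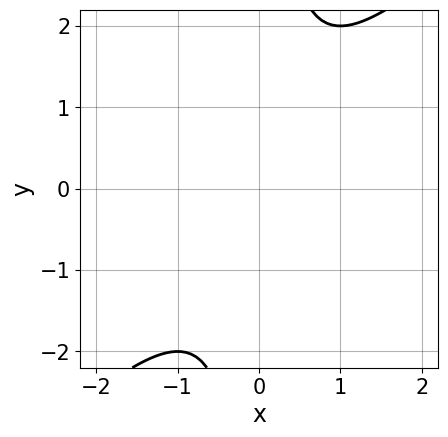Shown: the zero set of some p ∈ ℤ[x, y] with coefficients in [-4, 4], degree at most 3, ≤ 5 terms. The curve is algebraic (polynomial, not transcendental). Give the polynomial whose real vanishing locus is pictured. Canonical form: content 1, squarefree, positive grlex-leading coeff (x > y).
The degree is 2 — the shape is more complex than any degree-1 curve.
Observable constraints: no y-intercept at any integer in the box; the curve avoids every integer x-axis point in the box.
Solving for integer coefficients yields p as stated.

x^2 - x*y + 1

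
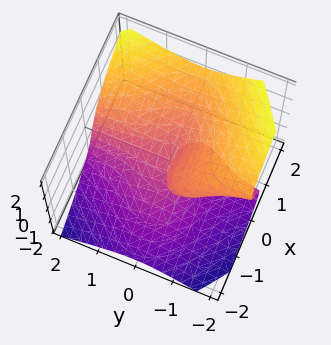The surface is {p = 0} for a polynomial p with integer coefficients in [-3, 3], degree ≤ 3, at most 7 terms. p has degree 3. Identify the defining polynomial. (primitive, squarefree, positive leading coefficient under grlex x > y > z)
x^3 + 3*x*y^2 - 3*z^3 + 2*x*y - 3*y*z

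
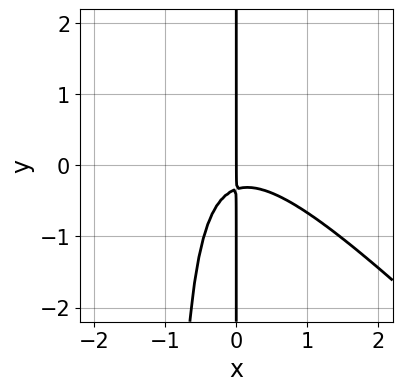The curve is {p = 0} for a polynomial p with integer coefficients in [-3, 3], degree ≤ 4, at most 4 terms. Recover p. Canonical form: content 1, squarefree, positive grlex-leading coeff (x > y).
3*x^3 + 3*x^2*y + 3*x*y + x

1. Degree: no degree-2 curve has this shape, so deg p = 3.
2. Observable constraints: the visible y-axis segment lies entirely on the curve; it crosses the x-axis at the gridline x = 0.
3. Fitting integer coefficients to these (and the overall shape) gives p.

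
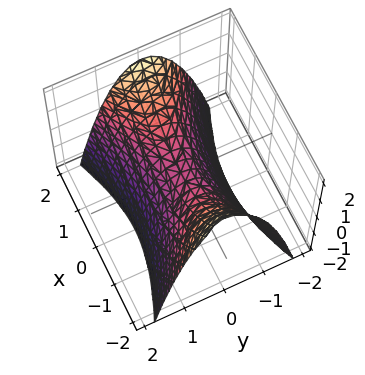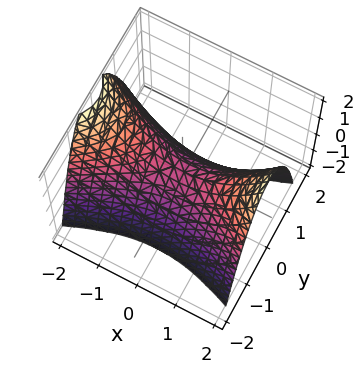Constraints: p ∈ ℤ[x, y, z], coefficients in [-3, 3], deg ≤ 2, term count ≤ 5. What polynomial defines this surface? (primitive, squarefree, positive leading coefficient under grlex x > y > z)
First, degree: a saddle surface; a quadric, so deg p = 2.
Then, symmetries: mirror symmetry y ↦ −y ⇒ only even powers of y; the x ↦ −x reflection is a symmetry, so x appears only in even powers.
Then, against the integer gridlines: it meets the x-axis at x = 0 (among the integer gridlines); it meets the z-axis at z = 0 (among the integer gridlines).
Finally, these observations pin down the coefficients.

x^2 - 3*y^2 - 2*z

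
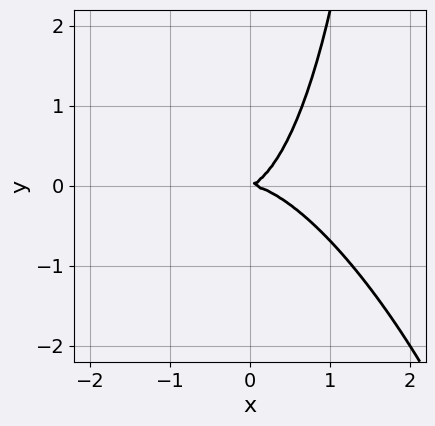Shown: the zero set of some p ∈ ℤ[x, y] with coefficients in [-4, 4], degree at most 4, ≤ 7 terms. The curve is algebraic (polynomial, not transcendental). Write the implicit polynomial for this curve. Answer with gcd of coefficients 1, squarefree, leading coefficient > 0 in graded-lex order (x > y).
1. Degree: the shape is more complex than any degree-2 curve, so deg p = 3.
2. Against the integer gridlines: it meets the y-axis at y = 0 (among the integer gridlines); one x-axis crossing is at x = 0.
3. Matching integer coefficients to the picture gives p.

3*x^3 + 2*x^2*y + x*y^2 + x*y - 3*y^2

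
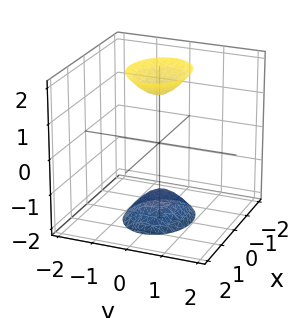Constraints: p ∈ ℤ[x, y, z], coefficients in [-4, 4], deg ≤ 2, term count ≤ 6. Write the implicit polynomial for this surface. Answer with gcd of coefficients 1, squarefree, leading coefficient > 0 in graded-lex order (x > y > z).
2*x^2 + 3*y^2 - z^2 + 2

1. I count 2 distinct pieces. Treating them together as one polynomial.
2. The degree is 2 — two sheets facing apart; a quadric.
3. Symmetries: mirror symmetry z ↦ −z ⇒ only even powers of z; the y ↦ −y reflection is a symmetry, so y appears only in even powers; mirror symmetry x ↦ −x ⇒ only even powers of x.
4. Reading off the gridlines: it misses every integer gridline on the y-axis; the surface avoids every integer x-axis point in the box.
5. Solving for integer coefficients yields p as stated.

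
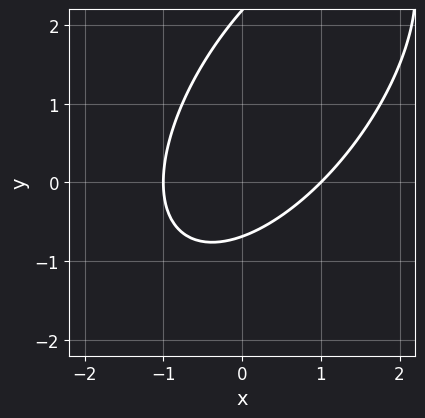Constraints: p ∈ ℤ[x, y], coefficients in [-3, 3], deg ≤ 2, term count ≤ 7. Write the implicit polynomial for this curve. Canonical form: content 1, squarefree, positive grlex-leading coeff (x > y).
First, the degree is 2 — a generic line meets the curve in up to 2 points.
Then, checking where it meets the axes: the x-axis gridline crossings are at x ∈ {-1, 1}.
Finally, matching integer coefficients to the picture gives p.

3*x^2 - 3*x*y + 2*y^2 - 3*y - 3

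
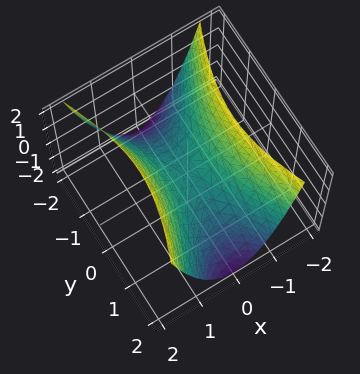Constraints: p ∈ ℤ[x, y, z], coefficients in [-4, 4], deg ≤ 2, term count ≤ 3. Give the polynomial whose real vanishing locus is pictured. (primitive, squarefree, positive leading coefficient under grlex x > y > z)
1. deg p = 2. A saddle surface; a quadric.
2. Symmetries: it's symmetric under y → −y, forcing even powers of y; the x ↦ −x reflection is a symmetry, so x appears only in even powers.
3. From the visible intercepts: it crosses the z-axis at the gridline z = 0; it meets the y-axis at y = 0 (among the integer gridlines); it meets the x-axis at x = 0 (among the integer gridlines).
4. These observations pin down the coefficients.

3*x^2 - y^2 - 2*z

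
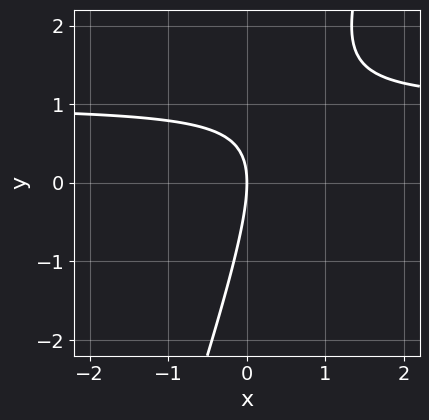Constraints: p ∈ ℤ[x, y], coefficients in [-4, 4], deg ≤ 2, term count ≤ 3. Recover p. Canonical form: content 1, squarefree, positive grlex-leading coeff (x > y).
3*x*y - y^2 - 3*x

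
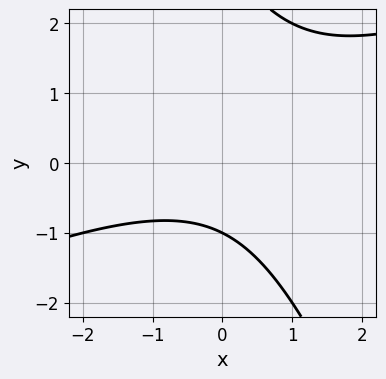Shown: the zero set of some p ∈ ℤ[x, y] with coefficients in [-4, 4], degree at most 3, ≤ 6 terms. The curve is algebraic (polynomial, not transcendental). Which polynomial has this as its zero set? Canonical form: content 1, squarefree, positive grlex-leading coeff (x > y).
deg p = 2.
From the axis intercepts and sections: one y-axis crossing is at y = -1; it misses every integer gridline on the x-axis.
Together with the visible shape, these determine p as stated.

x^2 - 2*x*y - y^2 + 2*y + 3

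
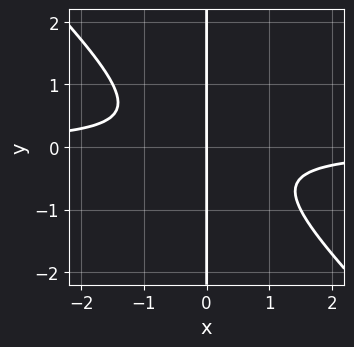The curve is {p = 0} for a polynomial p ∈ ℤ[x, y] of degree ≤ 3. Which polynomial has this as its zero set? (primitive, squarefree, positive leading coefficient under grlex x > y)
2*x^2*y + 2*x*y^2 + x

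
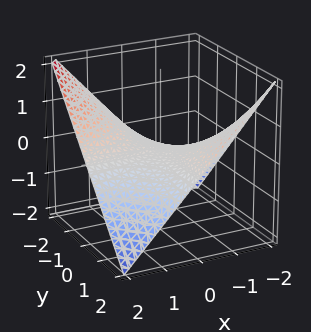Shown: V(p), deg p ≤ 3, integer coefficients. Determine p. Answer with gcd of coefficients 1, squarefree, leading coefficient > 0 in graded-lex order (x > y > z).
(a) Degree: a saddle surface; a quadric, so deg p = 2.
(b) From the axis intercepts and sections: the visible y-axis segment lies entirely on the surface; every point of the x-axis in the box is on the surface; it crosses the z-axis at the gridline z = 0.
(c) Putting this together gives p.

x*y + 2*z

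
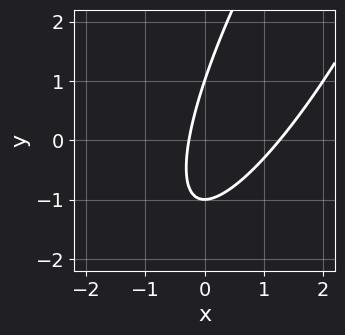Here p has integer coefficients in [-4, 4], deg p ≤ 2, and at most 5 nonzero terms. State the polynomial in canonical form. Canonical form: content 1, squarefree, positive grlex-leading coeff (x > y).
3*x^2 - 3*x*y + y^2 - 3*x - 1

(a) Degree: no degree-1 curve has this shape, so deg p = 2.
(b) From the axis intercepts and sections: among the integer gridlines, it crosses the y-axis at y ∈ {-1, 1}.
(c) These observations pin down the coefficients.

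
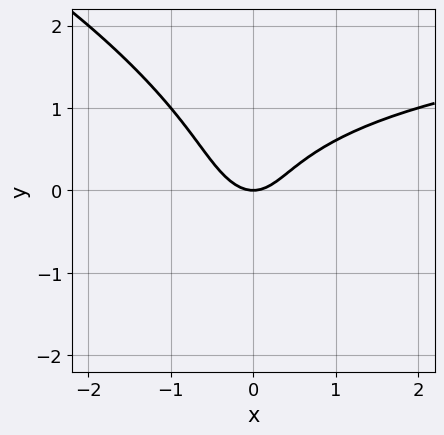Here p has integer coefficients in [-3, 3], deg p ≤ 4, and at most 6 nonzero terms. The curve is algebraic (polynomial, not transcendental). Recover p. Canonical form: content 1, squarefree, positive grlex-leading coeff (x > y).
First, deg p = 3.
Next, against the integer gridlines: it meets the y-axis at y = 0 (among the integer gridlines); it crosses the x-axis at the gridline x = 0.
Finally, solving for integer coefficients yields p as stated.

x^2*y + 2*x*y^2 + 2*y^3 - 3*x^2 + 2*y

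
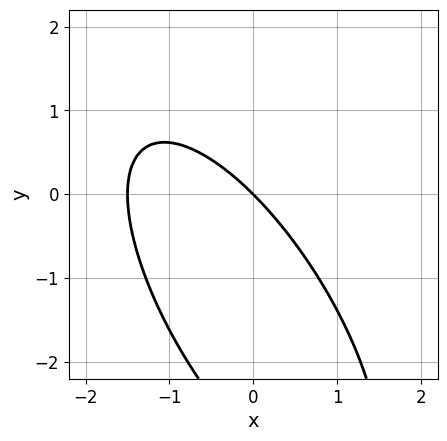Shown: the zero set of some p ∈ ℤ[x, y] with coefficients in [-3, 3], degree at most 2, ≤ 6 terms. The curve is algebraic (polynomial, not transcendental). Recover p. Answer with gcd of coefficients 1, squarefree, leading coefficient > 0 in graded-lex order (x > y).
First, deg p = 2. No degree-1 curve has this shape.
Then, from the axis intercepts and sections: it meets the x-axis at x = 0 (among the integer gridlines); it meets the y-axis at y = 0 (among the integer gridlines).
Finally, the integer polynomial consistent with all of this is the stated p.

2*x^2 + 2*x*y + y^2 + 3*x + 3*y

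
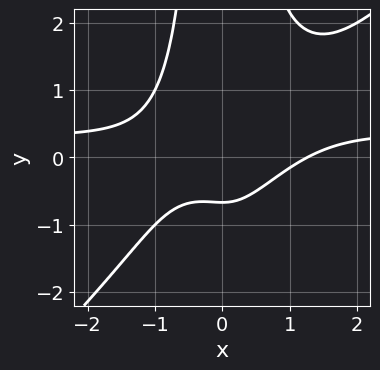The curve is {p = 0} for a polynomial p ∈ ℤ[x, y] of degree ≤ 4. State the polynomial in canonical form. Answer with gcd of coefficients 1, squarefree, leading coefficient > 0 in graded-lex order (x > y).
First, the degree is 4 — a generic line meets the curve in up to 4 points.
Finally, solving for integer coefficients yields p as stated.

3*x^3*y - 3*x^2*y^2 - x^3 + 3*y + 2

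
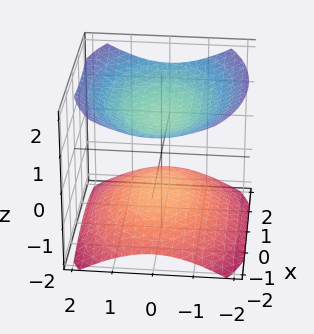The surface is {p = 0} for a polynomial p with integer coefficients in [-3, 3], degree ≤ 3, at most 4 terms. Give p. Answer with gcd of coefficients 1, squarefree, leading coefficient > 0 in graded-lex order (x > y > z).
x^2 + 2*y^2 - 3*z^2 + 3

First, the picture has 2 separate pieces.
Next, degree: two separate bowl-shaped sheets opening away from each other; a quadric, so deg p = 2.
Then, symmetries: mirror symmetry z ↦ −z ⇒ only even powers of z; the x ↦ −x reflection is a symmetry, so x appears only in even powers; the y ↦ −y reflection is a symmetry, so y appears only in even powers.
Next, from the axis intercepts and sections: the surface avoids every integer y-axis point in the box; the surface avoids every integer x-axis point in the box.
Finally, matching integer coefficients to the picture gives p.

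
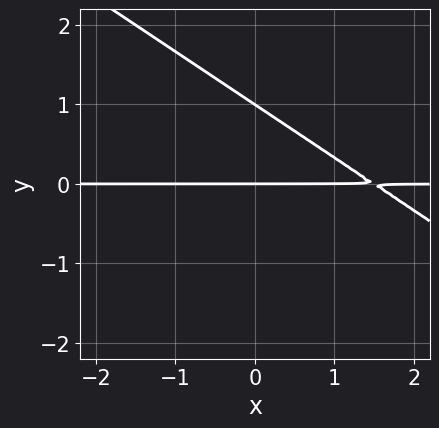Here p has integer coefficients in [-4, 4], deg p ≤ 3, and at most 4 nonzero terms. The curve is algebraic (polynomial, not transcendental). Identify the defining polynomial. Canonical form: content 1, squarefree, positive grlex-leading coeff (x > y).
2*x*y + 3*y^2 - 3*y

(a) Degree: the shape is more complex than any degree-1 curve, so deg p = 2.
(b) Checking where it meets the axes: the visible x-axis segment lies entirely on the curve; among the integer gridlines, it crosses the y-axis at y ∈ {0, 1}.
(c) These observations pin down the coefficients.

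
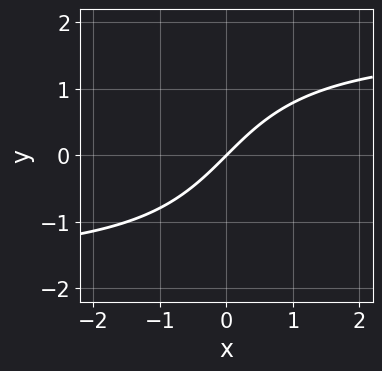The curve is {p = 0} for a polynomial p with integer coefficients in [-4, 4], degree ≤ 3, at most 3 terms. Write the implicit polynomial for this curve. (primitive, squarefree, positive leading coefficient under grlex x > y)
First, deg p = 3.
Next, from the axis intercepts and sections: it meets the y-axis at y = 0 (among the integer gridlines); one x-axis crossing is at x = 0.
Finally, solving for integer coefficients yields p as stated.

x*y^2 - 3*x + 3*y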